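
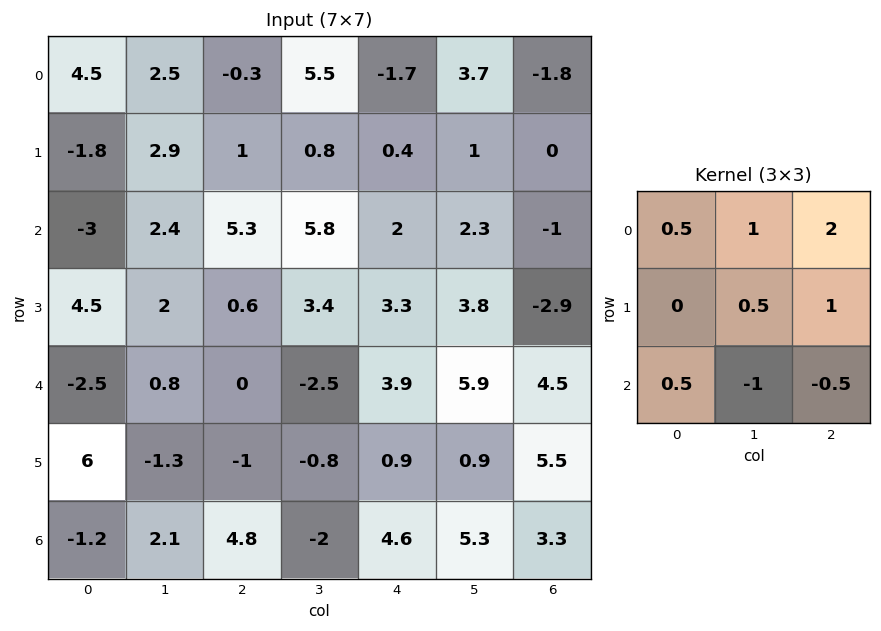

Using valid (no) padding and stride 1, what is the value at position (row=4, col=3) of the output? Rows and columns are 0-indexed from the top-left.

The receptive field on the input at this output position is [-2.5 3.9 5.9 / -0.8 0.9 0.9 / -2 4.6 5.3]. Elementwise product with the kernel and sum: -2.5·0.5 + 3.9·1 + 5.9·2 + 0.9·0.5 + 0.9·1 + -2·0.5 + 4.6·-1 + 5.3·-0.5.

7.55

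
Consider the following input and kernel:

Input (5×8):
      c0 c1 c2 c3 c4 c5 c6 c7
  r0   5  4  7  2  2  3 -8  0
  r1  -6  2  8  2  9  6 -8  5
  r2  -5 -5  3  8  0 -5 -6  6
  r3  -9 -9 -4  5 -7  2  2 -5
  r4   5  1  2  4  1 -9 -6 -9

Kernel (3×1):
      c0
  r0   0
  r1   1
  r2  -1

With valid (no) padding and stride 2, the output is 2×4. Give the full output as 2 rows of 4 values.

-1 5 9 -2
-14 -6 -8 8

Output[0,0]: The receptive field on the input at this output position is [5 / -6 / -5]. Elementwise product with the kernel and sum: -6·1 + -5·-1.
Output[0,1]: The receptive field on the input at this output position is [7 / 8 / 3]. Elementwise product with the kernel and sum: 8·1 + 3·-1.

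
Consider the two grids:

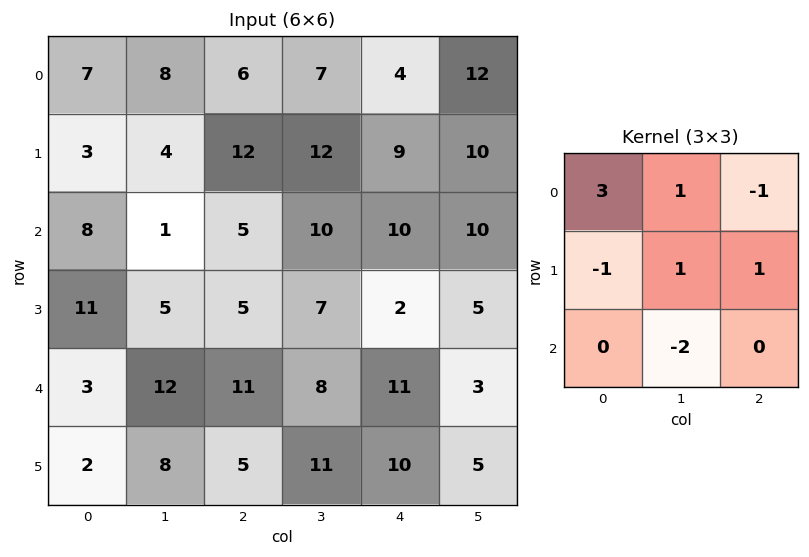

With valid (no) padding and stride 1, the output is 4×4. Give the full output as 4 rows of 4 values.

Output[0,0]: The receptive field on the input at this output position is [7 8 6 / 3 4 12 / 8 1 5]. Elementwise product with the kernel and sum: 7·3 + 8·1 + 6·-1 + 3·-1 + 4·1 + 12·1 + 1·-2.

34 33 10 0
-11 16 40 41
-5 -17 3 8
37 10 6 4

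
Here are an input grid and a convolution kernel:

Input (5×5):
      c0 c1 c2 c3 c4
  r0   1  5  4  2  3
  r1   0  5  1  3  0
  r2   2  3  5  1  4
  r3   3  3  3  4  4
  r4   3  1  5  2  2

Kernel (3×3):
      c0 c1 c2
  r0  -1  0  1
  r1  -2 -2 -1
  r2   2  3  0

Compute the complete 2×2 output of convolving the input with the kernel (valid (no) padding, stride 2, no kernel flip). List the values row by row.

5 4
-3 -3

Output[0,0]: The receptive field on the input at this output position is [1 5 4 / 0 5 1 / 2 3 5]. Elementwise product with the kernel and sum: 1·-1 + 4·1 + 0·-2 + 5·-2 + 1·-1 + 2·2 + 3·3.
Output[0,1]: The receptive field on the input at this output position is [4 2 3 / 1 3 0 / 5 1 4]. Elementwise product with the kernel and sum: 4·-1 + 3·1 + 1·-2 + 3·-2 + 0·-1 + 5·2 + 1·3.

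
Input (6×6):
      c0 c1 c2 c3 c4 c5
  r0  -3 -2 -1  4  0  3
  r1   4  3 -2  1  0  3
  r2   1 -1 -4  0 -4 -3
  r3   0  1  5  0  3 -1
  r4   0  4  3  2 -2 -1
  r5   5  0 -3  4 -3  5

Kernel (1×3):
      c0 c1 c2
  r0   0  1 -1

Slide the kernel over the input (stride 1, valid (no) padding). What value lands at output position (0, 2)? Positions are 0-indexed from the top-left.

4

The receptive field on the input at this output position is [-1 4 0]. Elementwise product with the kernel and sum: 4·1 + 0·-1.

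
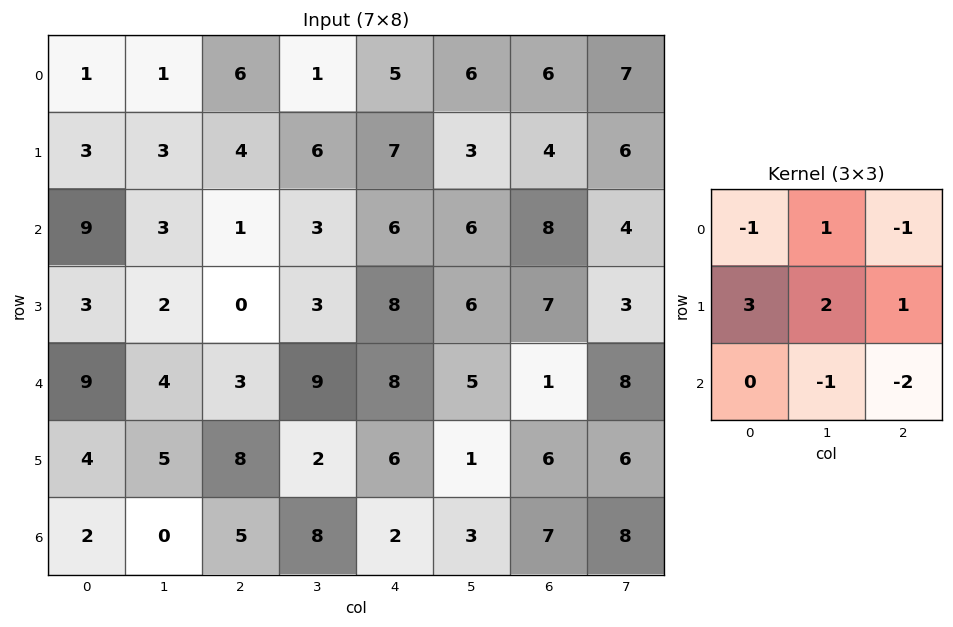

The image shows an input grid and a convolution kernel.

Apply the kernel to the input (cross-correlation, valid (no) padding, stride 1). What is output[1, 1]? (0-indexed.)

3

The receptive field on the input at this output position is [3 4 6 / 3 1 3 / 2 0 3]. Elementwise product with the kernel and sum: 3·-1 + 4·1 + 6·-1 + 3·3 + 1·2 + 3·1 + 0·-1 + 3·-2.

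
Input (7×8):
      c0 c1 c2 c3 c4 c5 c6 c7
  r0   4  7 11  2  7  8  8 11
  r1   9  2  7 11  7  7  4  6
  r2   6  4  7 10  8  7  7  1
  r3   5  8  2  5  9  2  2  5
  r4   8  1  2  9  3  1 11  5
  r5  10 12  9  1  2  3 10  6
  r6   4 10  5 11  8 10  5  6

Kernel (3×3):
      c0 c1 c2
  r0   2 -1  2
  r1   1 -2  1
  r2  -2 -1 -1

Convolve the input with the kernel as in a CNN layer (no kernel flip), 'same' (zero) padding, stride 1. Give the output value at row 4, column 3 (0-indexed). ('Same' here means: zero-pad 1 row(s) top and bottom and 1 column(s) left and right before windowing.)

The receptive field on the zero-padded input at this output position is [2 5 9 / 2 9 3 / 9 1 2]. Elementwise product with the kernel and sum: 2·2 + 5·-1 + 9·2 + 2·1 + 9·-2 + 3·1 + 9·-2 + 1·-1 + 2·-1.

-17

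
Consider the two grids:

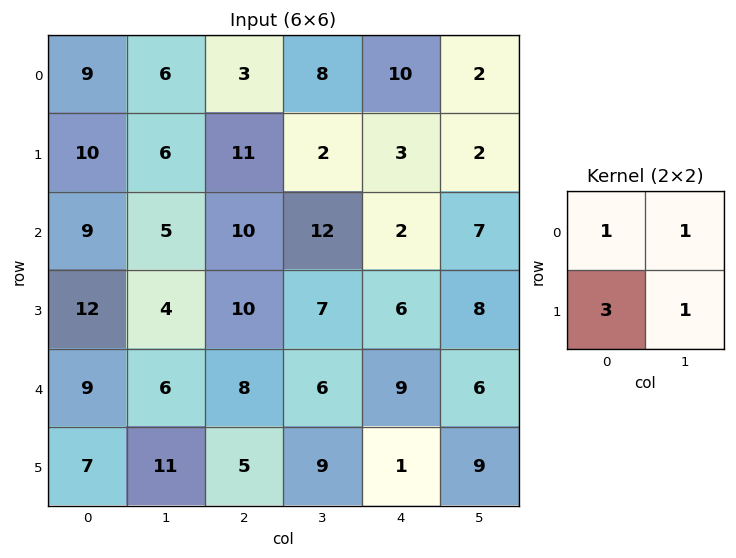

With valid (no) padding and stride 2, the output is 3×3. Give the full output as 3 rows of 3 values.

51 46 23
54 59 35
47 38 27

Output[0,0]: The receptive field on the input at this output position is [9 6 / 10 6]. Elementwise product with the kernel and sum: 9·1 + 6·1 + 10·3 + 6·1.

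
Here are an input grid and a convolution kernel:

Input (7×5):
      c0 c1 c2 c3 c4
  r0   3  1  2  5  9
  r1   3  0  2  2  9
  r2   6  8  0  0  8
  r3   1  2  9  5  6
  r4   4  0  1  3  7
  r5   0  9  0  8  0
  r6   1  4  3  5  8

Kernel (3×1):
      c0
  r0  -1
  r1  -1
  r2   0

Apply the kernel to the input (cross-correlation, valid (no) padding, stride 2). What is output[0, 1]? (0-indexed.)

The receptive field on the input at this output position is [2 / 2 / 0]. Elementwise product with the kernel and sum: 2·-1 + 2·-1.

-4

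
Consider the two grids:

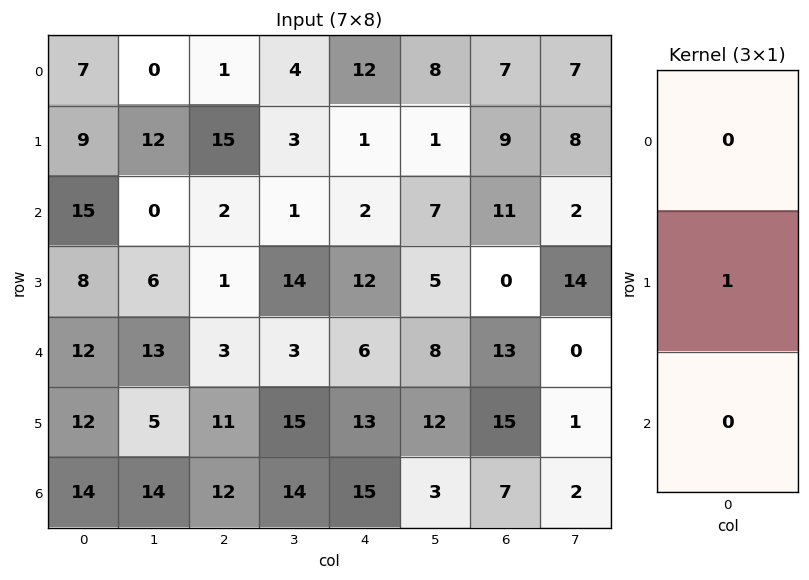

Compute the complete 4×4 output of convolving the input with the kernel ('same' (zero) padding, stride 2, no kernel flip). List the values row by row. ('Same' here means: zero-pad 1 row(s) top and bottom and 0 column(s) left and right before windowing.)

Output[0,0]: The receptive field on the zero-padded input at this output position is [0 / 7 / 9]. Elementwise product with the kernel and sum: 7·1.
Output[0,1]: The receptive field on the zero-padded input at this output position is [0 / 1 / 15]. Elementwise product with the kernel and sum: 1·1.

7 1 12 7
15 2 2 11
12 3 6 13
14 12 15 7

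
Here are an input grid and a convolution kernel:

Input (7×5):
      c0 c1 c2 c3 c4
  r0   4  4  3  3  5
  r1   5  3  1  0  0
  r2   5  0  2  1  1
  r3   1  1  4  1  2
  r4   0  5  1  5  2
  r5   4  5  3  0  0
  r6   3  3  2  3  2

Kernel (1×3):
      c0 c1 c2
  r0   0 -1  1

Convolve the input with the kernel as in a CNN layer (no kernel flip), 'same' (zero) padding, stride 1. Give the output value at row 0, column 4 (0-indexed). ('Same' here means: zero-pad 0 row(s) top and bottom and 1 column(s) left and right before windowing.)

-5

The receptive field on the zero-padded input at this output position is [3 5 0]. Elementwise product with the kernel and sum: 5·-1 + 0·1.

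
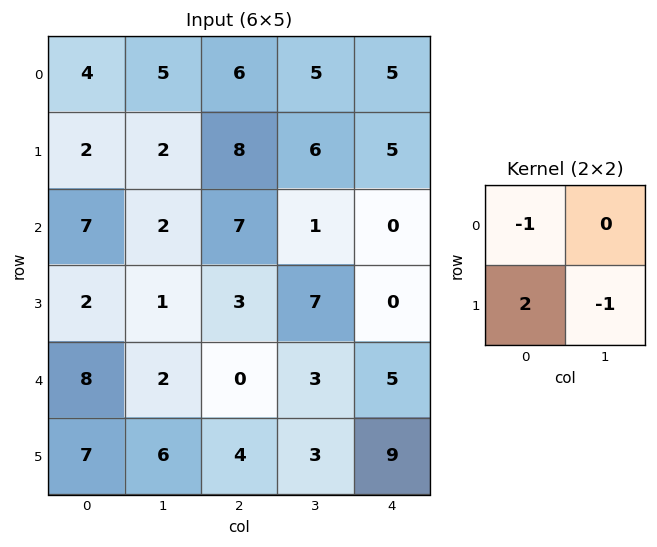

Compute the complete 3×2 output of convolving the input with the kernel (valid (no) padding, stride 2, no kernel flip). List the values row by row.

Output[0,0]: The receptive field on the input at this output position is [4 5 / 2 2]. Elementwise product with the kernel and sum: 4·-1 + 2·2 + 2·-1.
Output[0,1]: The receptive field on the input at this output position is [6 5 / 8 6]. Elementwise product with the kernel and sum: 6·-1 + 8·2 + 6·-1.

-2 4
-4 -8
0 5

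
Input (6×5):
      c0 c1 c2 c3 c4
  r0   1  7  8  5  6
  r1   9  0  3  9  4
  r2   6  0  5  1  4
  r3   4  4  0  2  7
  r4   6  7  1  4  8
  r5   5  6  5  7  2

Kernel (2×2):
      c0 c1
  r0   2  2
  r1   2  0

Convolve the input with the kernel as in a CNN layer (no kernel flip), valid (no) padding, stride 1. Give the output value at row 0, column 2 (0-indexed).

32

The receptive field on the input at this output position is [8 5 / 3 9]. Elementwise product with the kernel and sum: 8·2 + 5·2 + 3·2.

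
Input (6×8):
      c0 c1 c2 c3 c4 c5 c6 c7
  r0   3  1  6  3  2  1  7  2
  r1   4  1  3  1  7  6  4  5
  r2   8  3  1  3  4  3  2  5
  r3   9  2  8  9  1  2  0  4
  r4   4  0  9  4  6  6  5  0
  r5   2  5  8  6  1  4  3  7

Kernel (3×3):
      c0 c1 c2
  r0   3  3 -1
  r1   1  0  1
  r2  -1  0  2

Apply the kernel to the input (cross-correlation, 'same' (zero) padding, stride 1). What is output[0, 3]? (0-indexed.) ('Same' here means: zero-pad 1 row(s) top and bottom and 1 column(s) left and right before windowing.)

The receptive field on the zero-padded input at this output position is [0 0 0 / 6 3 2 / 3 1 7]. Elementwise product with the kernel and sum: 0·3 + 0·3 + 0·-1 + 6·1 + 2·1 + 3·-1 + 7·2.

19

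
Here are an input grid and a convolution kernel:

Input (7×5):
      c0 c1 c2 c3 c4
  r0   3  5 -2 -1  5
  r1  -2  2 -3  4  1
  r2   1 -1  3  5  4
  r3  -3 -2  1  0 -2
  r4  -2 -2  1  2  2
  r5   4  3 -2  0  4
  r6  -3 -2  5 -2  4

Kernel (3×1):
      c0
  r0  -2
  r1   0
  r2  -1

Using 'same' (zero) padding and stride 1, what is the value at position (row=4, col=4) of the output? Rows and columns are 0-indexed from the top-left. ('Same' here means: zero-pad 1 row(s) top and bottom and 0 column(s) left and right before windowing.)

The receptive field on the zero-padded input at this output position is [-2 / 2 / 4]. Elementwise product with the kernel and sum: -2·-2 + 4·-1.

0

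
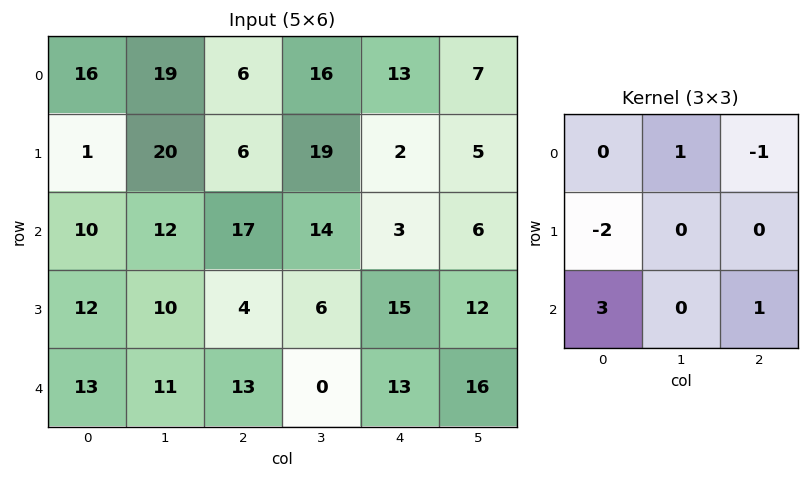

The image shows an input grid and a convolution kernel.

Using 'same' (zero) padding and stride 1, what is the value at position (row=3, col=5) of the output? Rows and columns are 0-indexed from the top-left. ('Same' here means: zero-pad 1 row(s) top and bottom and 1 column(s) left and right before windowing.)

15

The receptive field on the zero-padded input at this output position is [3 6 0 / 15 12 0 / 13 16 0]. Elementwise product with the kernel and sum: 6·1 + 0·-1 + 15·-2 + 13·3 + 0·1.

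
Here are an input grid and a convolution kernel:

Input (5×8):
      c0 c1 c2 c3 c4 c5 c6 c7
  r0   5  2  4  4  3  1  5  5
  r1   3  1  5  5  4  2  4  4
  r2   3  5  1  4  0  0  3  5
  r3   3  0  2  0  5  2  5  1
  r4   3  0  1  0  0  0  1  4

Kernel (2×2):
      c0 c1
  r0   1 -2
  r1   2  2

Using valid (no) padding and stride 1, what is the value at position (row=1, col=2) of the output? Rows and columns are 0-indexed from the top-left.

5

The receptive field on the input at this output position is [5 5 / 1 4]. Elementwise product with the kernel and sum: 5·1 + 5·-2 + 1·2 + 4·2.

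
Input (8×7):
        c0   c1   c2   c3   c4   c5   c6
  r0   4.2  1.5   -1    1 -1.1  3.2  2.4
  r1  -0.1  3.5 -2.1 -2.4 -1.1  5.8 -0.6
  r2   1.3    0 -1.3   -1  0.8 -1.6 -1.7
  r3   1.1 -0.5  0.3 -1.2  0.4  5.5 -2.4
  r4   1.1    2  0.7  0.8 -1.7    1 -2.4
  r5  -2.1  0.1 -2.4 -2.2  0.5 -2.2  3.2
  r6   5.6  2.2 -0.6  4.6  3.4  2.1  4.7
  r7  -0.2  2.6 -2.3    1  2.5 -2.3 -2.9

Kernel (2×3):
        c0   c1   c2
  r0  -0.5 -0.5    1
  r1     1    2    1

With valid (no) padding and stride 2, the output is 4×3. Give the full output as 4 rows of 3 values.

Output[0,0]: The receptive field on the input at this output position is [4.2 1.5 -1 / -0.1 3.5 -2.1]. Elementwise product with the kernel and sum: 4.2·-0.5 + 1.5·-0.5 + -1·1 + -0.1·1 + 3.5·2 + -2.1·1.

0.95 -9.1 11.25
-1.55 0.25 7.7
-5.15 -8.75 -2.75
-1.8 3.6 -3.05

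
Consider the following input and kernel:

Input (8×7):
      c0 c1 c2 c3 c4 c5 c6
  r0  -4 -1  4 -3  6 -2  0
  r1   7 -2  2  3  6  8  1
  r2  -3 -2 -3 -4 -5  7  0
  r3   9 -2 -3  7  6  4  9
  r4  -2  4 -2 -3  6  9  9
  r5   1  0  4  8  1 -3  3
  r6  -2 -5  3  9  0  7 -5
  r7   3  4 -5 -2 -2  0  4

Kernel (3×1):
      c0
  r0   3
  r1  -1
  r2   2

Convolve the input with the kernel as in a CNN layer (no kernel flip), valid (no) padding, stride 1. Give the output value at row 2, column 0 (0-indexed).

-22

The receptive field on the input at this output position is [-3 / 9 / -2]. Elementwise product with the kernel and sum: -3·3 + 9·-1 + -2·2.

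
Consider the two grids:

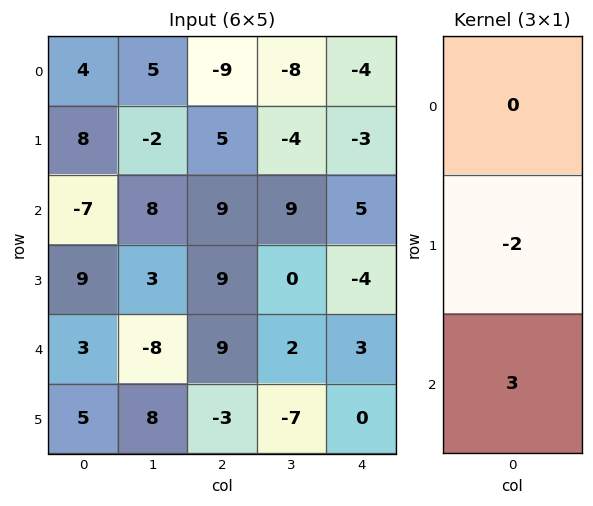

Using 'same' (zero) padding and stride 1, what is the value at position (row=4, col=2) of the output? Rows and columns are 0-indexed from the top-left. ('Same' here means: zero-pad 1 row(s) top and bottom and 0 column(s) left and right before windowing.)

-27

The receptive field on the zero-padded input at this output position is [9 / 9 / -3]. Elementwise product with the kernel and sum: 9·-2 + -3·3.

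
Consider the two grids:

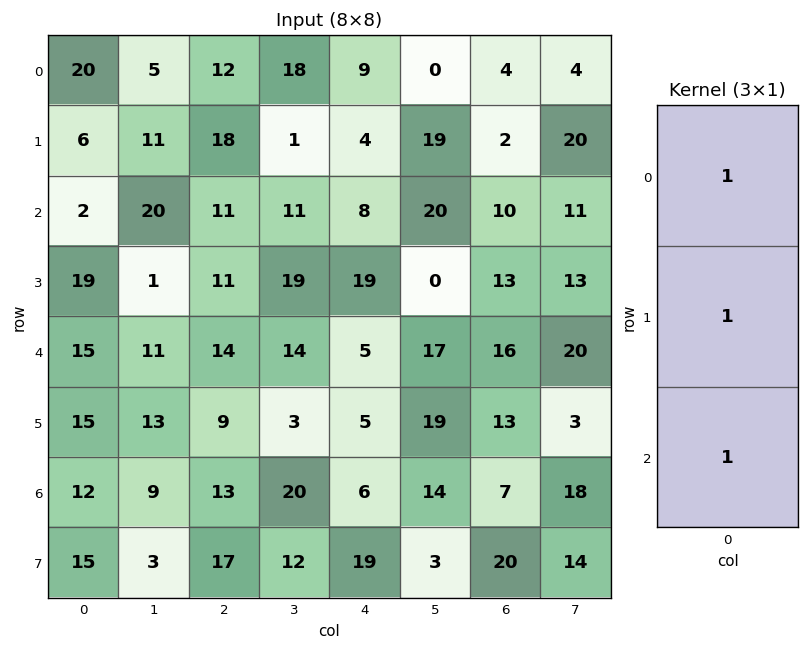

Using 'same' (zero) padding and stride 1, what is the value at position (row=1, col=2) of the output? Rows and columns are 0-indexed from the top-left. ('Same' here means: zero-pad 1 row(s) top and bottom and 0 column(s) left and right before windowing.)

The receptive field on the zero-padded input at this output position is [12 / 18 / 11]. Elementwise product with the kernel and sum: 12·1 + 18·1 + 11·1.

41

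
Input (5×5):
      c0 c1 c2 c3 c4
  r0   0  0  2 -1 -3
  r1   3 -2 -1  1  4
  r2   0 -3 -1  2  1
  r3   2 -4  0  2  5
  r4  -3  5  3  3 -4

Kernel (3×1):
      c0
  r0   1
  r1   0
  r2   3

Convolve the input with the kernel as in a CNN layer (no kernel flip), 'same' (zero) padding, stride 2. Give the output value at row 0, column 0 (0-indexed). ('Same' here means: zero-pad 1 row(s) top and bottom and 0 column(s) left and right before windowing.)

The receptive field on the zero-padded input at this output position is [0 / 0 / 3]. Elementwise product with the kernel and sum: 0·1 + 3·3.

9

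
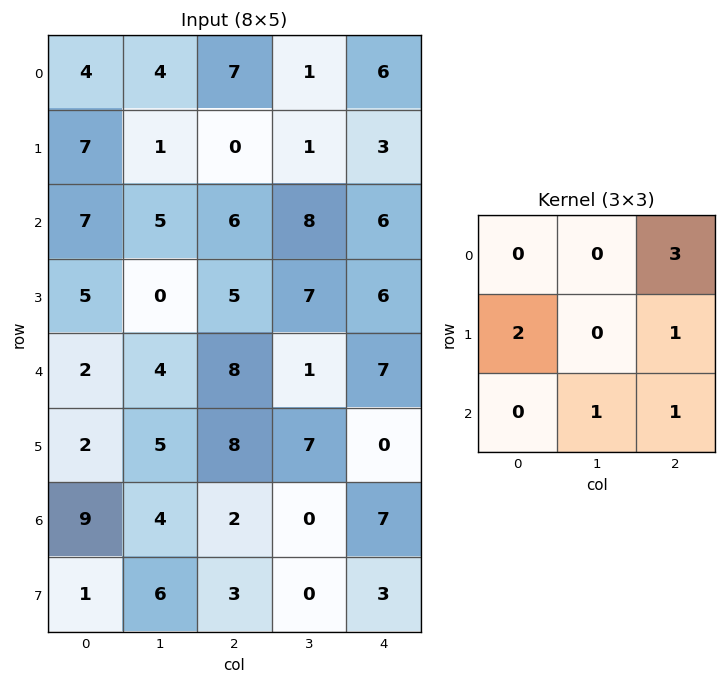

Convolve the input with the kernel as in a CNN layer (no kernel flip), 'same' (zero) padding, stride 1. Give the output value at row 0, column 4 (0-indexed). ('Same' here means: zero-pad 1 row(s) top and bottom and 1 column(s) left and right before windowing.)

The receptive field on the zero-padded input at this output position is [0 0 0 / 1 6 0 / 1 3 0]. Elementwise product with the kernel and sum: 0·3 + 1·2 + 0·1 + 3·1 + 0·1.

5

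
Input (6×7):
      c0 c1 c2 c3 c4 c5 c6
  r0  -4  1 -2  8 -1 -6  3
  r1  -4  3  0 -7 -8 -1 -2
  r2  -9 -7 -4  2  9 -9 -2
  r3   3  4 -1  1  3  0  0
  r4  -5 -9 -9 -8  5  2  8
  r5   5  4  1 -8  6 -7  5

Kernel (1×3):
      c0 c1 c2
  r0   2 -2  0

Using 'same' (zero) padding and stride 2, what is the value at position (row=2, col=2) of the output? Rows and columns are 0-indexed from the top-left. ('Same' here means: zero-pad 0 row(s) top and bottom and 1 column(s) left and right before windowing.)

The receptive field on the zero-padded input at this output position is [-8 5 2]. Elementwise product with the kernel and sum: -8·2 + 5·-2.

-26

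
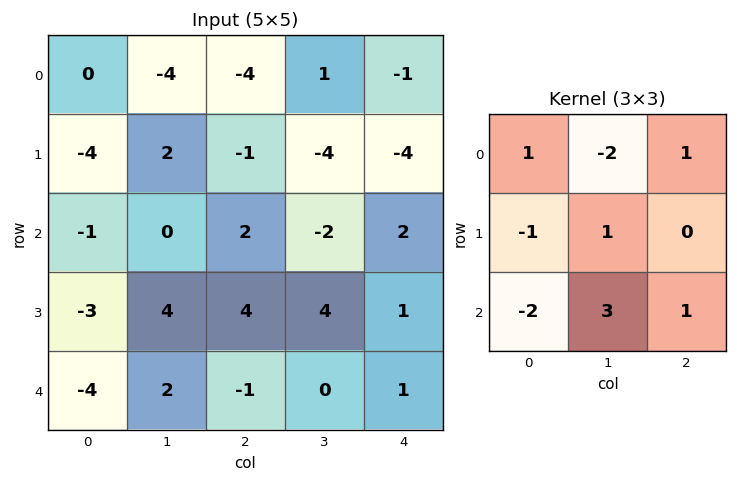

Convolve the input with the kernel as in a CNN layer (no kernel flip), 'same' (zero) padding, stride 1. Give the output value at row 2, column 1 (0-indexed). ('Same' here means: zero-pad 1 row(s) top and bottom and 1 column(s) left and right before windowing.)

14

The receptive field on the zero-padded input at this output position is [-4 2 -1 / -1 0 2 / -3 4 4]. Elementwise product with the kernel and sum: -4·1 + 2·-2 + -1·1 + -1·-1 + 0·1 + -3·-2 + 4·3 + 4·1.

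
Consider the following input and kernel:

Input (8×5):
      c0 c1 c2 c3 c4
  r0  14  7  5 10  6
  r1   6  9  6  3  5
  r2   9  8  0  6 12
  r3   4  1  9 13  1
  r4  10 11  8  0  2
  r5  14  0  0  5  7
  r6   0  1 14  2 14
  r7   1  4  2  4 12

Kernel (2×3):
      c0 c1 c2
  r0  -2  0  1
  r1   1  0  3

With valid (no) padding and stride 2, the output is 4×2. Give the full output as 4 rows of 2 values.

1 17
13 24
2 7
21 24

Output[0,0]: The receptive field on the input at this output position is [14 7 5 / 6 9 6]. Elementwise product with the kernel and sum: 14·-2 + 5·1 + 6·1 + 6·3.
Output[0,1]: The receptive field on the input at this output position is [5 10 6 / 6 3 5]. Elementwise product with the kernel and sum: 5·-2 + 6·1 + 6·1 + 5·3.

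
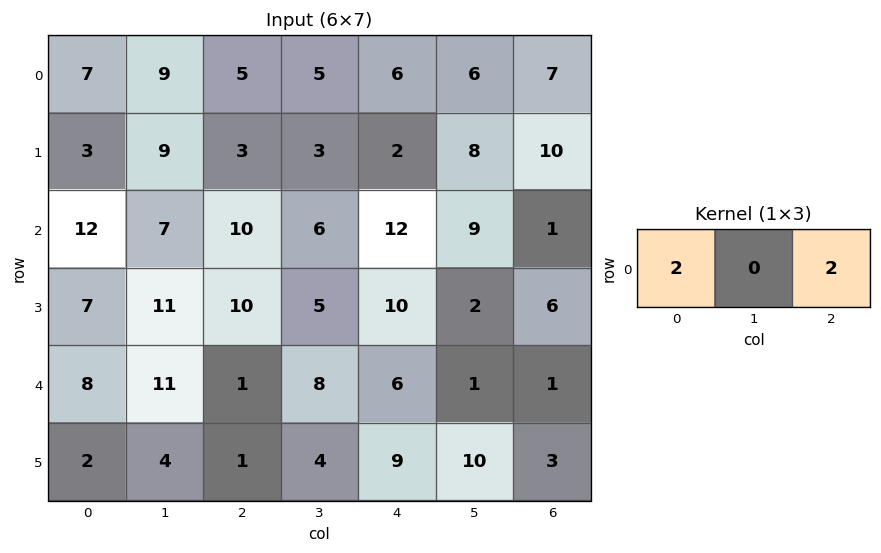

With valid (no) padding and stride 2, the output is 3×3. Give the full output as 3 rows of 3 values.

Output[0,0]: The receptive field on the input at this output position is [7 9 5]. Elementwise product with the kernel and sum: 7·2 + 5·2.

24 22 26
44 44 26
18 14 14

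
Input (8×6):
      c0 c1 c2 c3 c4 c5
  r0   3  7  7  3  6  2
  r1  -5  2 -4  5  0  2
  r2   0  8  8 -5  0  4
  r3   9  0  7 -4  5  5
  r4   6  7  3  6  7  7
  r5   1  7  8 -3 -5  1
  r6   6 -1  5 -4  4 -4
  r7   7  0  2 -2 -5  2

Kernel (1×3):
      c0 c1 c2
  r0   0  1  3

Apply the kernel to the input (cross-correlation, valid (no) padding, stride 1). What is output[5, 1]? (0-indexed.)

-1

The receptive field on the input at this output position is [7 8 -3]. Elementwise product with the kernel and sum: 8·1 + -3·3.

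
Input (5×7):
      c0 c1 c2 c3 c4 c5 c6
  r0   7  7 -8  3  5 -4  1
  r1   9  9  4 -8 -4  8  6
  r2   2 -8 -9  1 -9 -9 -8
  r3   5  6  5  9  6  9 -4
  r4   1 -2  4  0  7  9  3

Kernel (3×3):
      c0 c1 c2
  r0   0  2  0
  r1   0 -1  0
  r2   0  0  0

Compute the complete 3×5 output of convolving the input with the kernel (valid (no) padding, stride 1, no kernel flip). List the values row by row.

5 -20 14 14 -16
26 17 -17 1 25
-22 -23 -7 -24 -27

Output[0,0]: The receptive field on the input at this output position is [7 7 -8 / 9 9 4 / 2 -8 -9]. Elementwise product with the kernel and sum: 7·2 + 9·-1.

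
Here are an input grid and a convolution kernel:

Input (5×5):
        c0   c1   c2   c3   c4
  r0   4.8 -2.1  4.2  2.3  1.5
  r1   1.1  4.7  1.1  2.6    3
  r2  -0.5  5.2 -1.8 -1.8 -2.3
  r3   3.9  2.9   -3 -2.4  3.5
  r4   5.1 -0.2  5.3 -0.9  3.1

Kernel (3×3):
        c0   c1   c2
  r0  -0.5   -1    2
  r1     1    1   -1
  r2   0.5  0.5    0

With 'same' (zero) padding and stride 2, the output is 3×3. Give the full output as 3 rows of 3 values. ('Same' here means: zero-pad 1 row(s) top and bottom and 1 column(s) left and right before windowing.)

Output[0,0]: The receptive field on the zero-padded input at this output position is [0 0 0 / 0 4.8 -2.1 / 0 1.1 4.7]. Elementwise product with the kernel and sum: 0·-0.5 + 0·-1 + 0·2 + 0·1 + 4.8·1 + -2.1·-1 + 0·0.5 + 1.1·0.5.

7.45 2.7 6.6
4.55 6.9 -7.85
7.2 2.75 -0.1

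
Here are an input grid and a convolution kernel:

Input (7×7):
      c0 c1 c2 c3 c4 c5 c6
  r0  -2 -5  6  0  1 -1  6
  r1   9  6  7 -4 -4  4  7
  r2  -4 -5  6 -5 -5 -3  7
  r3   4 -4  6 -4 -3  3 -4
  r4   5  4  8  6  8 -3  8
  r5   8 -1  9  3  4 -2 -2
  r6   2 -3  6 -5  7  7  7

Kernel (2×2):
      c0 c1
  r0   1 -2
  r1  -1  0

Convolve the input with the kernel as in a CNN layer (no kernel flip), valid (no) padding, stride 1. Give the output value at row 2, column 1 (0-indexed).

-13

The receptive field on the input at this output position is [-5 6 / -4 6]. Elementwise product with the kernel and sum: -5·1 + 6·-2 + -4·-1.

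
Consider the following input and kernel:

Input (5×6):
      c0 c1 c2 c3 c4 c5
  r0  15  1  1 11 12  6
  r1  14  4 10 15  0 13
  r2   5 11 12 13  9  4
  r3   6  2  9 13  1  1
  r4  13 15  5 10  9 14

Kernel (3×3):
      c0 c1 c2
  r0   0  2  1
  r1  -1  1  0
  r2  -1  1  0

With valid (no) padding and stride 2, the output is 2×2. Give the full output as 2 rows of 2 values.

Output[0,0]: The receptive field on the input at this output position is [15 1 1 / 14 4 10 / 5 11 12]. Elementwise product with the kernel and sum: 1·2 + 1·1 + 14·-1 + 4·1 + 5·-1 + 11·1.
Output[0,1]: The receptive field on the input at this output position is [1 11 12 / 10 15 0 / 12 13 9]. Elementwise product with the kernel and sum: 11·2 + 12·1 + 10·-1 + 15·1 + 12·-1 + 13·1.

-1 40
32 44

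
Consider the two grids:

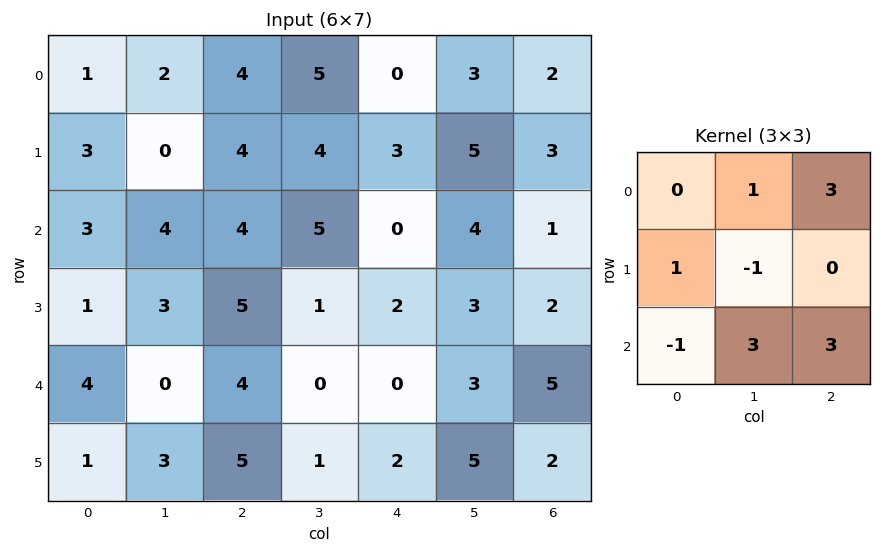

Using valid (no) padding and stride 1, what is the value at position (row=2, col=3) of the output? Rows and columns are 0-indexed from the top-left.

20

The receptive field on the input at this output position is [5 0 4 / 1 2 3 / 0 0 3]. Elementwise product with the kernel and sum: 0·1 + 4·3 + 1·1 + 2·-1 + 0·-1 + 0·3 + 3·3.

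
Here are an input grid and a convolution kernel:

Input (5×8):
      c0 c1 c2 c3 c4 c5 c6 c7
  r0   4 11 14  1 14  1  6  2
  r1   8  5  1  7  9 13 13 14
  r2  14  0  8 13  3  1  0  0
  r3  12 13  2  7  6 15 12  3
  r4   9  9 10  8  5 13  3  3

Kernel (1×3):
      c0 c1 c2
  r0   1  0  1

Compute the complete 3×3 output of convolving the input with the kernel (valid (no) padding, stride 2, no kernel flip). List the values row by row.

18 28 20
22 11 3
19 15 8

Output[0,0]: The receptive field on the input at this output position is [4 11 14]. Elementwise product with the kernel and sum: 4·1 + 14·1.
Output[0,1]: The receptive field on the input at this output position is [14 1 14]. Elementwise product with the kernel and sum: 14·1 + 14·1.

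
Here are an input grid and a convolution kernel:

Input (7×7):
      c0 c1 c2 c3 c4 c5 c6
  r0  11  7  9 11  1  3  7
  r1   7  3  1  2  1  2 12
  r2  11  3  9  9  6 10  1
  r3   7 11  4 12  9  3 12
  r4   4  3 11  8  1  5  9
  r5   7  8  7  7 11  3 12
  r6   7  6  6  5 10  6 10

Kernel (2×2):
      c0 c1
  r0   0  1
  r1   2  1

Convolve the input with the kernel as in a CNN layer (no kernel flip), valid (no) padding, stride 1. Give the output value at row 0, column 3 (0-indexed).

The receptive field on the input at this output position is [11 1 / 2 1]. Elementwise product with the kernel and sum: 1·1 + 2·2 + 1·1.

6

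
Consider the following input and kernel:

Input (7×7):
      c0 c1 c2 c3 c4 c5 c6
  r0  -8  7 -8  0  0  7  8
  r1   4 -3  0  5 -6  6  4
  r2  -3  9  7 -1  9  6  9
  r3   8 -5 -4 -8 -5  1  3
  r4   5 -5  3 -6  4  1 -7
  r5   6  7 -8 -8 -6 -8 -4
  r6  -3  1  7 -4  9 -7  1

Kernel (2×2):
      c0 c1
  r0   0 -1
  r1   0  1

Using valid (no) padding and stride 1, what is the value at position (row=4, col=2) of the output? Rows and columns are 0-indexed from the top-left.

The receptive field on the input at this output position is [3 -6 / -8 -8]. Elementwise product with the kernel and sum: -6·-1 + -8·1.

-2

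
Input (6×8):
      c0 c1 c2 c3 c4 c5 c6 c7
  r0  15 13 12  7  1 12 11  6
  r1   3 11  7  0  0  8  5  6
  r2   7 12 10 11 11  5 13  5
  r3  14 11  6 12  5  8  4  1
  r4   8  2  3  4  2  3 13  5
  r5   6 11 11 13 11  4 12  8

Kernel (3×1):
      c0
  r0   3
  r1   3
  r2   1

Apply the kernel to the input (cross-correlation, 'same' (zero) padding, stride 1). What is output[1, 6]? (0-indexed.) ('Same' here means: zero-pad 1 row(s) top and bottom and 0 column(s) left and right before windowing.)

The receptive field on the zero-padded input at this output position is [11 / 5 / 13]. Elementwise product with the kernel and sum: 11·3 + 5·3 + 13·1.

61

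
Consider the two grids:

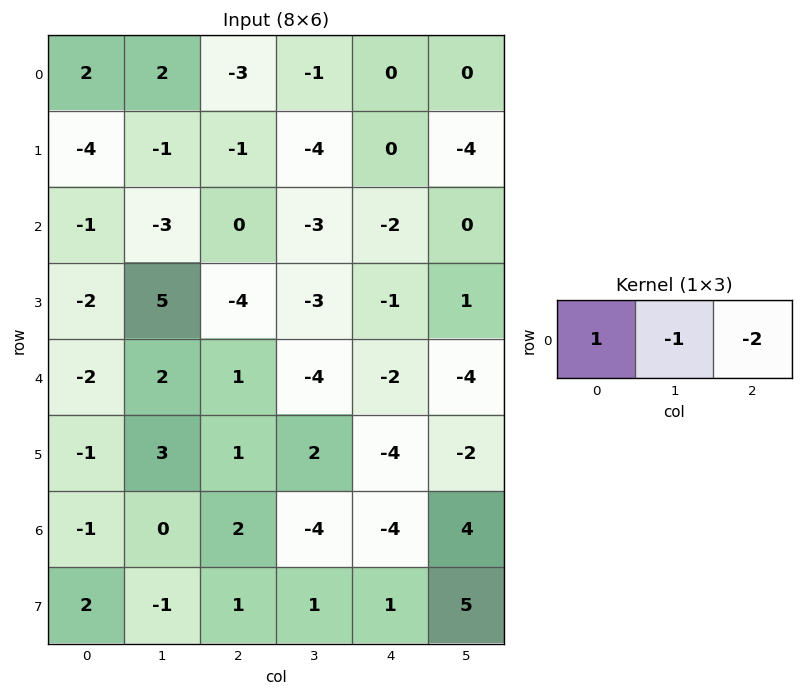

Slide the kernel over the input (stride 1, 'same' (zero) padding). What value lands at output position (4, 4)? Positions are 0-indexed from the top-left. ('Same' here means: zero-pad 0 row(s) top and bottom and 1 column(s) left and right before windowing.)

The receptive field on the zero-padded input at this output position is [-4 -2 -4]. Elementwise product with the kernel and sum: -4·1 + -2·-1 + -4·-2.

6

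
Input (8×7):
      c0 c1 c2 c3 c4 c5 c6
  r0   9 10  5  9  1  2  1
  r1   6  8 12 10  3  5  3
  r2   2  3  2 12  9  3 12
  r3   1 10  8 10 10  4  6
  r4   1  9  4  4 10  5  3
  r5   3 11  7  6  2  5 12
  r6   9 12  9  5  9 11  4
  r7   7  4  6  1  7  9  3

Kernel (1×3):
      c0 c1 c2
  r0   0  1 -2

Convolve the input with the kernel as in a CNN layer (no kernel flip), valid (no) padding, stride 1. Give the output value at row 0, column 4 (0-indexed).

0

The receptive field on the input at this output position is [1 2 1]. Elementwise product with the kernel and sum: 2·1 + 1·-2.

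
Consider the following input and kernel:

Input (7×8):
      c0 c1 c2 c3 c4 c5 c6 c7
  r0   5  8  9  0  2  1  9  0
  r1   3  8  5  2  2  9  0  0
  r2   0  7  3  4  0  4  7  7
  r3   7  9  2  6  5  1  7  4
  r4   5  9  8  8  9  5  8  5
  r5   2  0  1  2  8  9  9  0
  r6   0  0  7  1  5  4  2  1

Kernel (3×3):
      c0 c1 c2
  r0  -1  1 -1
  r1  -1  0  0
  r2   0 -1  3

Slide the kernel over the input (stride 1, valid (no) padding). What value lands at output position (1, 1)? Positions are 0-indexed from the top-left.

4

The receptive field on the input at this output position is [8 5 2 / 7 3 4 / 9 2 6]. Elementwise product with the kernel and sum: 8·-1 + 5·1 + 2·-1 + 7·-1 + 2·-1 + 6·3.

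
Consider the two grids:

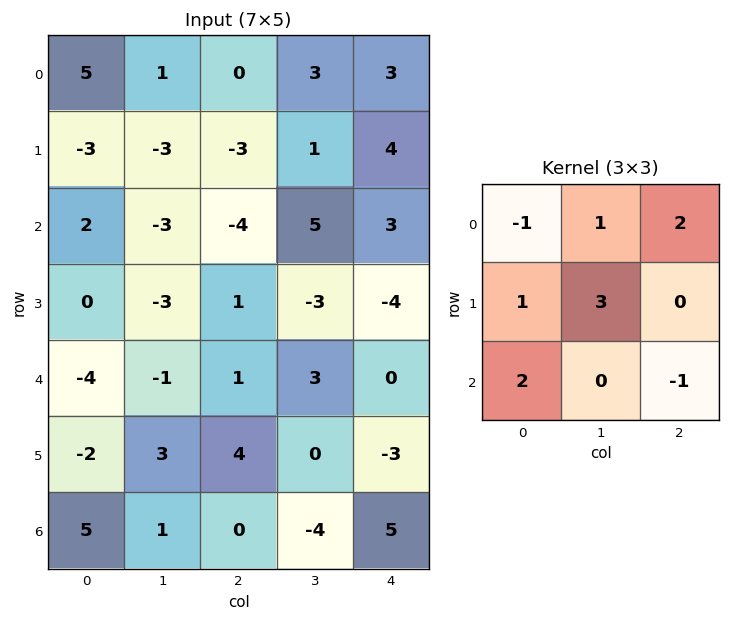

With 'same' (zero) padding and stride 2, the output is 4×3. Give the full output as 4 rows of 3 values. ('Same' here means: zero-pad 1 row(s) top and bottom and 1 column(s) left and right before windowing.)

18 -6 14
0 -16 11
-21 6 2
19 2 8

Output[0,0]: The receptive field on the zero-padded input at this output position is [0 0 0 / 0 5 1 / 0 -3 -3]. Elementwise product with the kernel and sum: 0·-1 + 0·1 + 0·2 + 0·1 + 5·3 + 0·2 + -3·-1.
Output[0,1]: The receptive field on the zero-padded input at this output position is [0 0 0 / 1 0 3 / -3 -3 1]. Elementwise product with the kernel and sum: 0·-1 + 0·1 + 0·2 + 1·1 + 0·3 + -3·2 + 1·-1.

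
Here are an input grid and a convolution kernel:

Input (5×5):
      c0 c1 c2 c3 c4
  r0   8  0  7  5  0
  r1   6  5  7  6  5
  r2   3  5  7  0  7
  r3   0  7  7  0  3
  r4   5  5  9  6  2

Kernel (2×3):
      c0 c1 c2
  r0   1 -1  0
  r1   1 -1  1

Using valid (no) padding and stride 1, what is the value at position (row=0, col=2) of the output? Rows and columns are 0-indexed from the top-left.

The receptive field on the input at this output position is [7 5 0 / 7 6 5]. Elementwise product with the kernel and sum: 7·1 + 5·-1 + 7·1 + 6·-1 + 5·1.

8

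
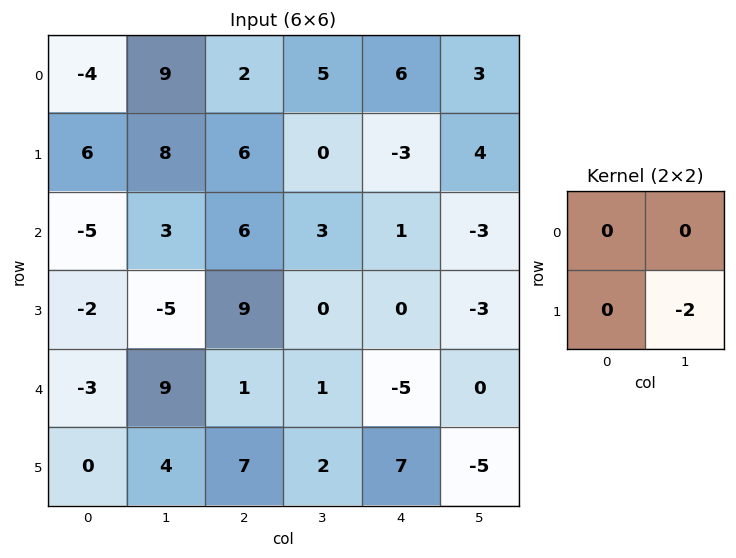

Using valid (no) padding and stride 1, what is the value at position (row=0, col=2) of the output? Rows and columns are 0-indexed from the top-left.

0

The receptive field on the input at this output position is [2 5 / 6 0]. Elementwise product with the kernel and sum: 0·-2.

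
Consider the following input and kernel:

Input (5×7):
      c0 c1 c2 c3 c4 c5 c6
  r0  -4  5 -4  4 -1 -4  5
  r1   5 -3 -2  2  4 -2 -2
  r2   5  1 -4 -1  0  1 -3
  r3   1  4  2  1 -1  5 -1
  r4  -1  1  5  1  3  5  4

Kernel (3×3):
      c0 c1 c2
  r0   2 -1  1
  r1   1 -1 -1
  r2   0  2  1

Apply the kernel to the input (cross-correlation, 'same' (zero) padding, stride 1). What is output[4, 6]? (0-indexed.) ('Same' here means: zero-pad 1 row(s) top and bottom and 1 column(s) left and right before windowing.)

12

The receptive field on the zero-padded input at this output position is [5 -1 0 / 5 4 0 / 0 0 0]. Elementwise product with the kernel and sum: 5·2 + -1·-1 + 0·1 + 5·1 + 4·-1 + 0·-1 + 0·2 + 0·1.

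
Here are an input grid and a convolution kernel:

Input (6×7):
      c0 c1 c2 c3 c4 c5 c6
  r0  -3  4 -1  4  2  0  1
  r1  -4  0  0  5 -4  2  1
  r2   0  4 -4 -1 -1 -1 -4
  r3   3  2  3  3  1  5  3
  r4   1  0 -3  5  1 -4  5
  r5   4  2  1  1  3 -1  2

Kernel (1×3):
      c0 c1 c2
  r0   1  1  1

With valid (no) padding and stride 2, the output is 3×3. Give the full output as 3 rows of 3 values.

Output[0,0]: The receptive field on the input at this output position is [-3 4 -1]. Elementwise product with the kernel and sum: -3·1 + 4·1 + -1·1.

0 5 3
0 -6 -6
-2 3 2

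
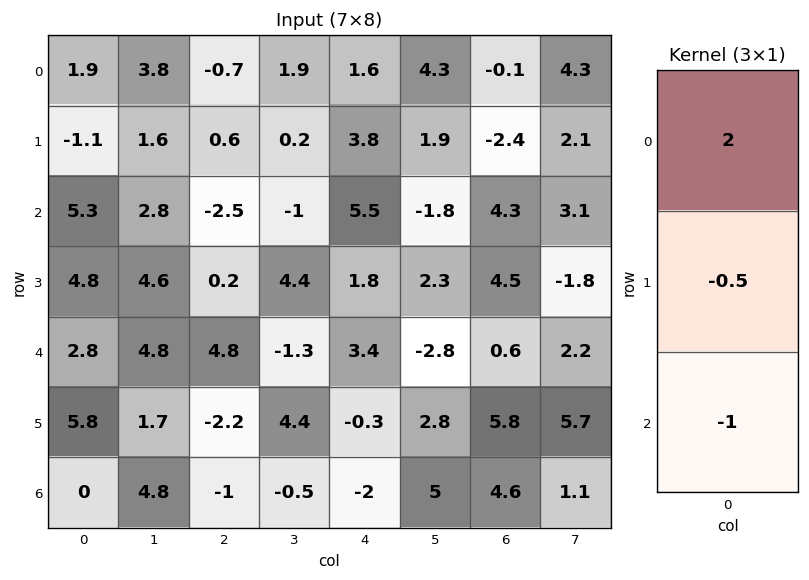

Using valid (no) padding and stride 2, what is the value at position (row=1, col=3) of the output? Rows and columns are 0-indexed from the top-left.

5.75

The receptive field on the input at this output position is [4.3 / 4.5 / 0.6]. Elementwise product with the kernel and sum: 4.3·2 + 4.5·-0.5 + 0.6·-1.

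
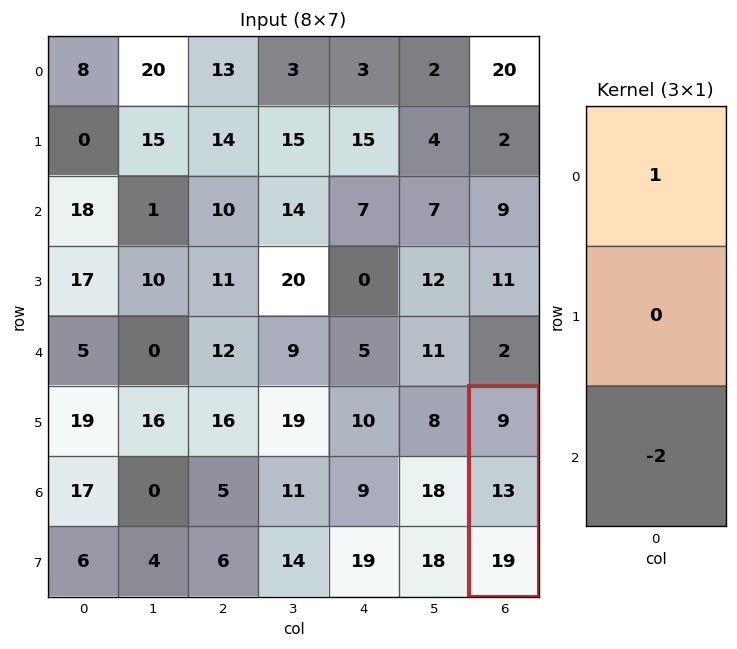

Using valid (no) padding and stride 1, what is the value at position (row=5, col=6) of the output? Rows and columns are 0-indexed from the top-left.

-29

The receptive field on the input at this output position is [9 / 13 / 19]. Elementwise product with the kernel and sum: 9·1 + 19·-2.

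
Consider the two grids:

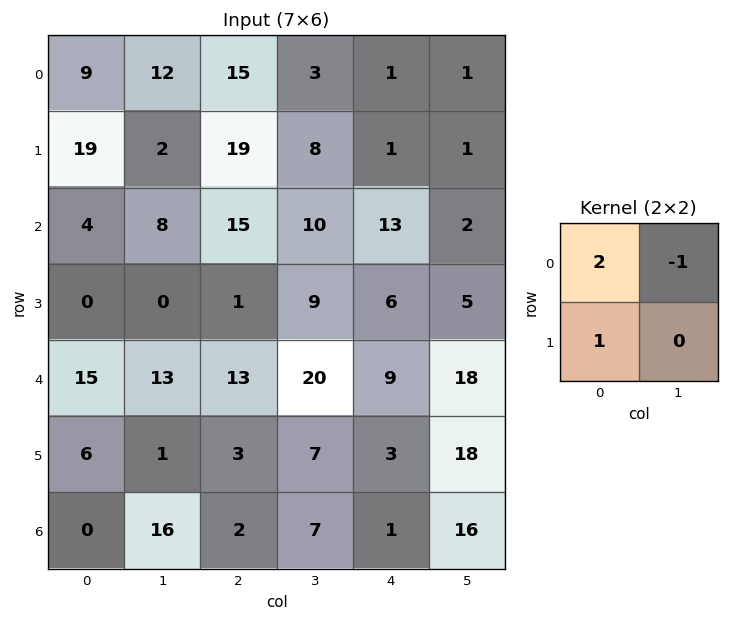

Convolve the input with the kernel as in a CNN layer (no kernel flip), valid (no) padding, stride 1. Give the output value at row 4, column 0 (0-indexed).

23

The receptive field on the input at this output position is [15 13 / 6 1]. Elementwise product with the kernel and sum: 15·2 + 13·-1 + 6·1.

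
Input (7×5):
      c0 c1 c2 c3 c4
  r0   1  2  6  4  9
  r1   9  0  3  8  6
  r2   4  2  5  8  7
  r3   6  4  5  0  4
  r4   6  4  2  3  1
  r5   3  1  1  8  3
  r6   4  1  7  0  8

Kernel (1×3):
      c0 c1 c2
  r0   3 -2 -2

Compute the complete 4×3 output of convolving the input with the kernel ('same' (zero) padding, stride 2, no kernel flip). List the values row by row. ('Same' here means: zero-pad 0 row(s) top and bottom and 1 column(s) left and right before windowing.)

Output[0,0]: The receptive field on the zero-padded input at this output position is [0 1 2]. Elementwise product with the kernel and sum: 0·3 + 1·-2 + 2·-2.

-6 -14 -6
-12 -20 10
-20 2 7
-10 -11 -16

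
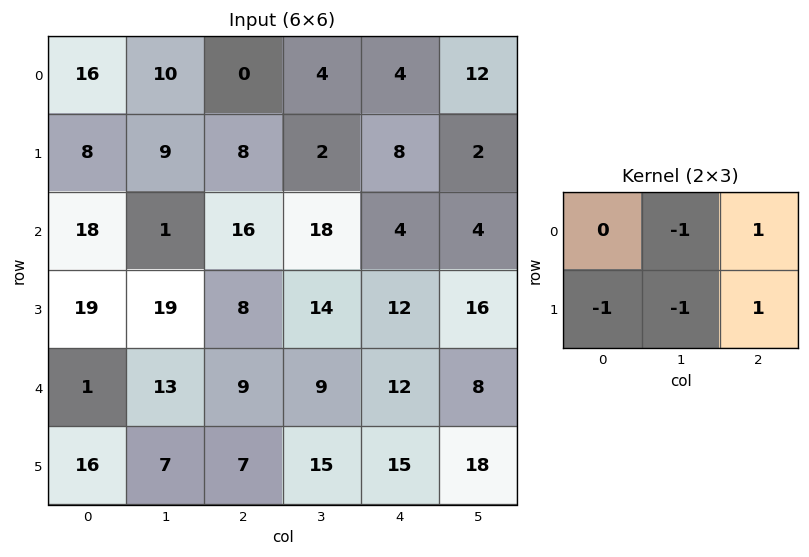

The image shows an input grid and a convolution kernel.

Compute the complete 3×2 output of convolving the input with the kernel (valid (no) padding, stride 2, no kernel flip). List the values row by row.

Output[0,0]: The receptive field on the input at this output position is [16 10 0 / 8 9 8]. Elementwise product with the kernel and sum: 10·-1 + 0·1 + 8·-1 + 9·-1 + 8·1.
Output[0,1]: The receptive field on the input at this output position is [0 4 4 / 8 2 8]. Elementwise product with the kernel and sum: 4·-1 + 4·1 + 8·-1 + 2·-1 + 8·1.

-19 -2
-15 -24
-20 -4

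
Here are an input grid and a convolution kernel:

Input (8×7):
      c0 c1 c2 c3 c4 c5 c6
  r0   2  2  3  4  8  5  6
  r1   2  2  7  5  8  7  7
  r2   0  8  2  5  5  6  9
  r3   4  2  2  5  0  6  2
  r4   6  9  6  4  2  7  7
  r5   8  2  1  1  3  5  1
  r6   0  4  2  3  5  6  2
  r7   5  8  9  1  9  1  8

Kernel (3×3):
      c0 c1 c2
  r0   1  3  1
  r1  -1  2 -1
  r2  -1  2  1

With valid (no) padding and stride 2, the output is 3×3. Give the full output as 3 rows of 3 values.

Output[0,0]: The receptive field on the input at this output position is [2 2 3 / 2 2 7 / 0 8 2]. Elementwise product with the kernel and sum: 2·1 + 2·3 + 3·1 + 2·-1 + 2·2 + 7·-1 + 0·-1 + 8·2 + 2·1.

24 31 44
42 34 61
44 27 45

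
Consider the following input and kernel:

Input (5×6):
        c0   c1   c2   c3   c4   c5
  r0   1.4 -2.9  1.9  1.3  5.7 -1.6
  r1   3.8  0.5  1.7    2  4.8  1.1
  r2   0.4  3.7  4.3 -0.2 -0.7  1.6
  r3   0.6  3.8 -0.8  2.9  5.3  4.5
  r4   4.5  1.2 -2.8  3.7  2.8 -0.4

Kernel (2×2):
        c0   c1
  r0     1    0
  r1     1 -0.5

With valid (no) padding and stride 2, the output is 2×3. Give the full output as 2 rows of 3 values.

Output[0,0]: The receptive field on the input at this output position is [1.4 -2.9 / 3.8 0.5]. Elementwise product with the kernel and sum: 1.4·1 + 3.8·1 + 0.5·-0.5.
Output[0,1]: The receptive field on the input at this output position is [1.9 1.3 / 1.7 2]. Elementwise product with the kernel and sum: 1.9·1 + 1.7·1 + 2·-0.5.

4.95 2.6 9.95
-0.9 2.05 2.35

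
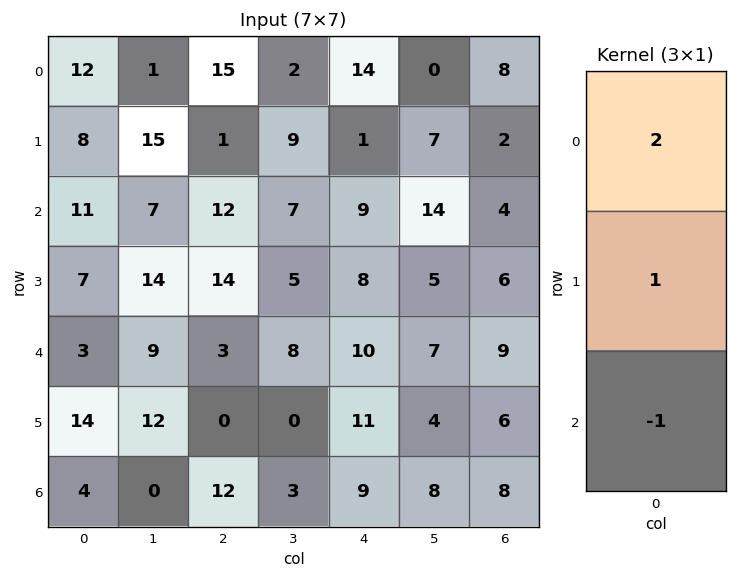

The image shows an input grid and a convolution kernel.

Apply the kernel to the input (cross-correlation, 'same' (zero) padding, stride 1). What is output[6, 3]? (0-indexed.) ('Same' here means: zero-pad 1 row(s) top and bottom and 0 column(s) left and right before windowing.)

3

The receptive field on the zero-padded input at this output position is [0 / 3 / 0]. Elementwise product with the kernel and sum: 0·2 + 3·1 + 0·-1.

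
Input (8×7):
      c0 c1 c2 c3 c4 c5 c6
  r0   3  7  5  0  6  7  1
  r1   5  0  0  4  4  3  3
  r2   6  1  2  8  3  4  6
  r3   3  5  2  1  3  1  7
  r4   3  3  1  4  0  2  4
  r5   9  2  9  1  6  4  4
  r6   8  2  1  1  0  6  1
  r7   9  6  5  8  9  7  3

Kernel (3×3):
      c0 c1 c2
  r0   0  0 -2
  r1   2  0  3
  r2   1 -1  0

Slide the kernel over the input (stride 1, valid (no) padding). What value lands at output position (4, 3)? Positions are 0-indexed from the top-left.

11

The receptive field on the input at this output position is [4 0 2 / 1 6 4 / 1 0 6]. Elementwise product with the kernel and sum: 2·-2 + 1·2 + 4·3 + 1·1 + 0·-1.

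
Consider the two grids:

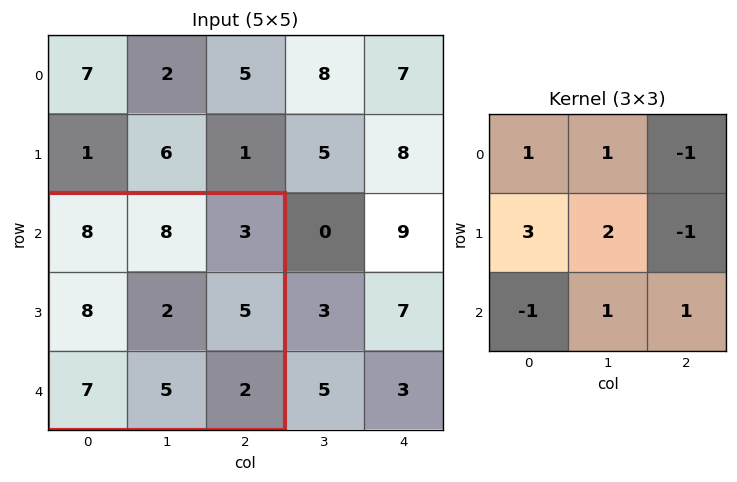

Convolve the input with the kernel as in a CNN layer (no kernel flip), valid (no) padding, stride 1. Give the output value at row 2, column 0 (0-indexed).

36

The receptive field on the input at this output position is [8 8 3 / 8 2 5 / 7 5 2]. Elementwise product with the kernel and sum: 8·1 + 8·1 + 3·-1 + 8·3 + 2·2 + 5·-1 + 7·-1 + 5·1 + 2·1.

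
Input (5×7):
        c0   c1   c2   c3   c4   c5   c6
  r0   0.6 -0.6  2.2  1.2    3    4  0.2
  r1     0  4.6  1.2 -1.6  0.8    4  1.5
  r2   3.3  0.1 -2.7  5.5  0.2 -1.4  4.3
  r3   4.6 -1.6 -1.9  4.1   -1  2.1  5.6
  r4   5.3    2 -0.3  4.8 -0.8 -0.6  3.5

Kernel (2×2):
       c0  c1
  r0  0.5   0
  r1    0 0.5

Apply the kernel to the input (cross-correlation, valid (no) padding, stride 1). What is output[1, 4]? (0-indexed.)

The receptive field on the input at this output position is [0.8 4 / 0.2 -1.4]. Elementwise product with the kernel and sum: 0.8·0.5 + -1.4·0.5.

-0.3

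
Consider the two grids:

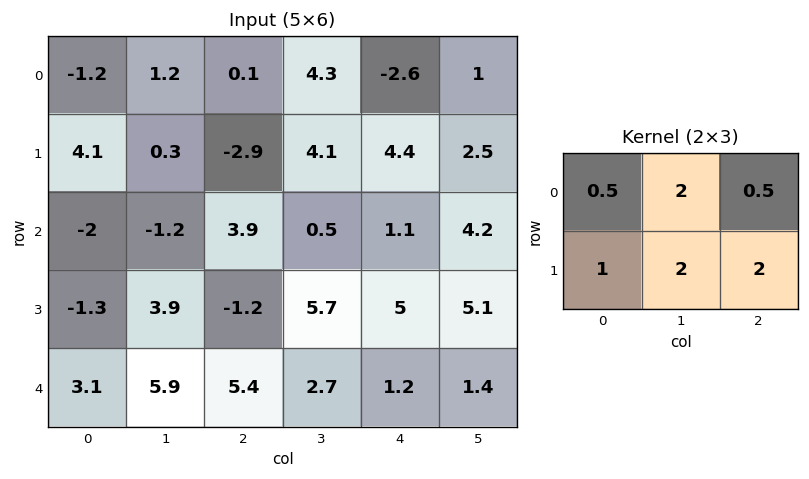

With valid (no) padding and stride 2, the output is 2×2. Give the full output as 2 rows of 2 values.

0.75 21.45
2.65 23.7

Output[0,0]: The receptive field on the input at this output position is [-1.2 1.2 0.1 / 4.1 0.3 -2.9]. Elementwise product with the kernel and sum: -1.2·0.5 + 1.2·2 + 0.1·0.5 + 4.1·1 + 0.3·2 + -2.9·2.
Output[0,1]: The receptive field on the input at this output position is [0.1 4.3 -2.6 / -2.9 4.1 4.4]. Elementwise product with the kernel and sum: 0.1·0.5 + 4.3·2 + -2.6·0.5 + -2.9·1 + 4.1·2 + 4.4·2.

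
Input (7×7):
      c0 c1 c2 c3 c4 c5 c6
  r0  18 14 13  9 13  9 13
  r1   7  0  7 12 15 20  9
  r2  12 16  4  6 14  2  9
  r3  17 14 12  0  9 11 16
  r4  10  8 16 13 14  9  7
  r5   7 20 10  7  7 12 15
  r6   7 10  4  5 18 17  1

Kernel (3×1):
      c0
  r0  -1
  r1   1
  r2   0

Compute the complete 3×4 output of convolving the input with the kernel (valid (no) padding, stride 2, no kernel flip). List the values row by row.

Output[0,0]: The receptive field on the input at this output position is [18 / 7 / 12]. Elementwise product with the kernel and sum: 18·-1 + 7·1.
Output[0,1]: The receptive field on the input at this output position is [13 / 7 / 4]. Elementwise product with the kernel and sum: 13·-1 + 7·1.

-11 -6 2 -4
5 8 -5 7
-3 -6 -7 8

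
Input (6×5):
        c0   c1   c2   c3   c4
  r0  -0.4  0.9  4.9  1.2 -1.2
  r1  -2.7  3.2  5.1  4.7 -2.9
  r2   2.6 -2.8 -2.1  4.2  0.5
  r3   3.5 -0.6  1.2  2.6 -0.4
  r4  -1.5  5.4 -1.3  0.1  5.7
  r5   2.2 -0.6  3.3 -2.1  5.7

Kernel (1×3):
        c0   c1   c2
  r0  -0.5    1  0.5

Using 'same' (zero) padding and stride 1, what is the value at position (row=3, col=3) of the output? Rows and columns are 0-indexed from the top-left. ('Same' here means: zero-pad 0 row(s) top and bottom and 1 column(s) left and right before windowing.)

The receptive field on the zero-padded input at this output position is [1.2 2.6 -0.4]. Elementwise product with the kernel and sum: 1.2·-0.5 + 2.6·1 + -0.4·0.5.

1.8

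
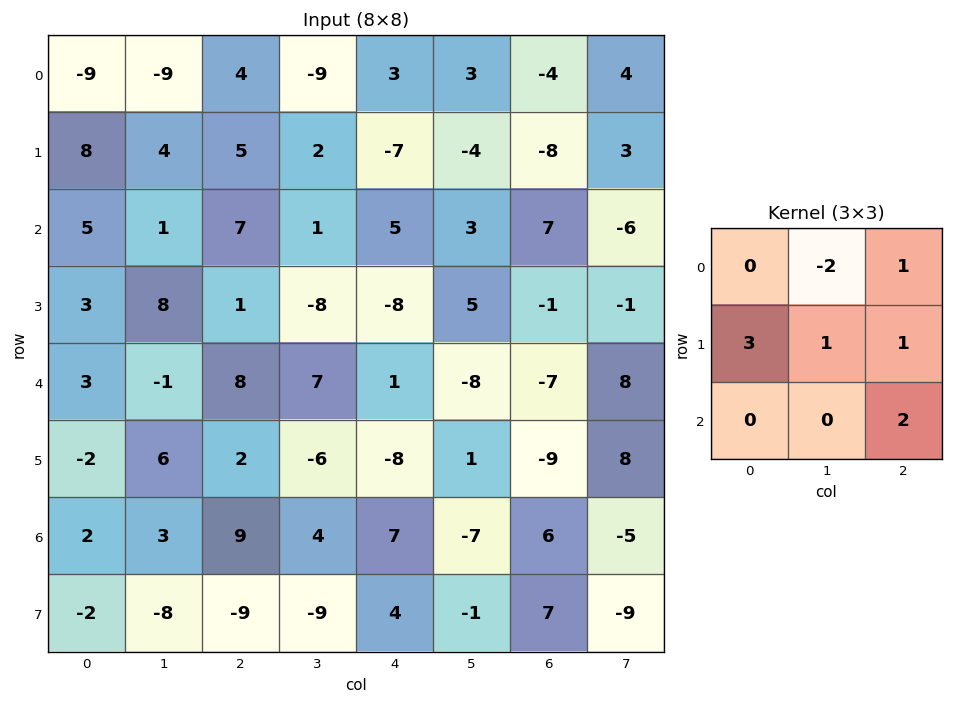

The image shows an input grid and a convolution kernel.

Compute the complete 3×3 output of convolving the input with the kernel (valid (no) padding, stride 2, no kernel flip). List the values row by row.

Output[0,0]: The receptive field on the input at this output position is [-9 -9 4 / 8 4 5 / 5 1 7]. Elementwise product with the kernel and sum: -9·-2 + 4·1 + 8·3 + 4·1 + 5·1 + 7·2.

69 41 -29
39 -8 -33
30 -7 -11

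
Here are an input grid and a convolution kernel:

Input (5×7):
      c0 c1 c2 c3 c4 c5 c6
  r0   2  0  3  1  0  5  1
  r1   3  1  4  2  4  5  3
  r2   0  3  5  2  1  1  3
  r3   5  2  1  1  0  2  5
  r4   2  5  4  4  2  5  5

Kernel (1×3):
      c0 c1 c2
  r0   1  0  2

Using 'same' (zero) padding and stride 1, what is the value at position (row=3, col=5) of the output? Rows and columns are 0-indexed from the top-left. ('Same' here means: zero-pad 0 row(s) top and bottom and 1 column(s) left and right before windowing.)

The receptive field on the zero-padded input at this output position is [0 2 5]. Elementwise product with the kernel and sum: 0·1 + 5·2.

10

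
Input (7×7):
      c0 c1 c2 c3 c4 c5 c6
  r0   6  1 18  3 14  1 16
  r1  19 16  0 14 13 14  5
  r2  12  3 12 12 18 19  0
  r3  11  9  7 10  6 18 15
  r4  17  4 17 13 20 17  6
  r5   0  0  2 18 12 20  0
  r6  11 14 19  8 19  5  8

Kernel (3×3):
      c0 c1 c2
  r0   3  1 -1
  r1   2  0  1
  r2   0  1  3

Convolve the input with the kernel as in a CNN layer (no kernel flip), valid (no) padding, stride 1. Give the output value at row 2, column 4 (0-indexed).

135

The receptive field on the input at this output position is [18 19 0 / 6 18 15 / 20 17 6]. Elementwise product with the kernel and sum: 18·3 + 19·1 + 0·-1 + 6·2 + 15·1 + 17·1 + 6·3.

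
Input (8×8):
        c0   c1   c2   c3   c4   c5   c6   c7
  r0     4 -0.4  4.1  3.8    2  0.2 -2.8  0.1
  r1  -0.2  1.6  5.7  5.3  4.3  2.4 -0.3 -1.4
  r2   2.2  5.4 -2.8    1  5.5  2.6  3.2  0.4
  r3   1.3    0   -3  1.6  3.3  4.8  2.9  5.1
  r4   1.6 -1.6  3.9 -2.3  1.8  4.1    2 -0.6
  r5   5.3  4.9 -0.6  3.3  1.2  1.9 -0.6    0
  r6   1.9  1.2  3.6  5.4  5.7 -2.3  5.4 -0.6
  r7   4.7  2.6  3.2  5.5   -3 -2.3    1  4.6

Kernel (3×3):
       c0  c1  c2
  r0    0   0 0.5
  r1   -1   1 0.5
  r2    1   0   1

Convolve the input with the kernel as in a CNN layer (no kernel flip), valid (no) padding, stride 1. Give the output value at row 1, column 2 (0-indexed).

The receptive field on the input at this output position is [5.7 5.3 4.3 / -2.8 1 5.5 / -3 1.6 3.3]. Elementwise product with the kernel and sum: 4.3·0.5 + -2.8·-1 + 1·1 + 5.5·0.5 + -3·1 + 3.3·1.

9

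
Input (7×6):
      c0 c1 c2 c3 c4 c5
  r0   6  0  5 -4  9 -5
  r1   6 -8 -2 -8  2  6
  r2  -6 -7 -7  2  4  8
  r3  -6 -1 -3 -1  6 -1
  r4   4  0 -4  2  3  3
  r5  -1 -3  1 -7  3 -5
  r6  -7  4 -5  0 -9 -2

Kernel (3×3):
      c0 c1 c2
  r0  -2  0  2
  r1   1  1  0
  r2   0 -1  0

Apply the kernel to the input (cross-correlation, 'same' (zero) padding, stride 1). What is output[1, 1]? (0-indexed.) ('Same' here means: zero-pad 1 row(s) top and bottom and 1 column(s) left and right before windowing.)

The receptive field on the zero-padded input at this output position is [6 0 5 / 6 -8 -2 / -6 -7 -7]. Elementwise product with the kernel and sum: 6·-2 + 5·2 + 6·1 + -8·1 + -7·-1.

3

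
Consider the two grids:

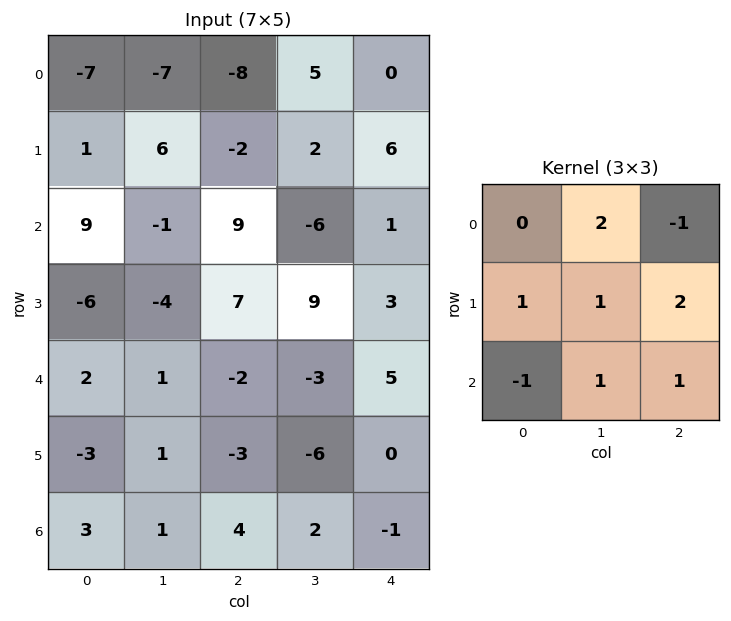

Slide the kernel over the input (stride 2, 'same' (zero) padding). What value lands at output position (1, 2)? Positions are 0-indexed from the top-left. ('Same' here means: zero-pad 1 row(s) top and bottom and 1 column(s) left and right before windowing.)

The receptive field on the zero-padded input at this output position is [2 6 0 / -6 1 0 / 9 3 0]. Elementwise product with the kernel and sum: 6·2 + 0·-1 + -6·1 + 1·1 + 0·2 + 9·-1 + 3·1 + 0·1.

1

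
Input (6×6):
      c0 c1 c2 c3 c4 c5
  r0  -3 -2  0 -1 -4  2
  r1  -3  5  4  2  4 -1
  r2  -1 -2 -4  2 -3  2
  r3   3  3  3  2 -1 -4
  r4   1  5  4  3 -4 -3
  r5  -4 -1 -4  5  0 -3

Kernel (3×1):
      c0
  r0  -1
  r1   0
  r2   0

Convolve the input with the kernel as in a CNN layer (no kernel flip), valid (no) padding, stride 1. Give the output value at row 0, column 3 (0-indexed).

1

The receptive field on the input at this output position is [-1 / 2 / 2]. Elementwise product with the kernel and sum: -1·-1.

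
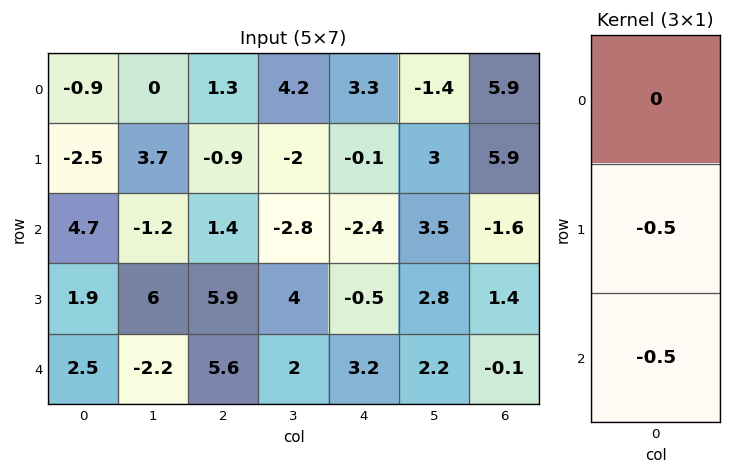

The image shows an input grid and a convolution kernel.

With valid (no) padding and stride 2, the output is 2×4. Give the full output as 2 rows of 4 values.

-1.1 -0.25 1.25 -2.15
-2.2 -5.75 -1.35 -0.65

Output[0,0]: The receptive field on the input at this output position is [-0.9 / -2.5 / 4.7]. Elementwise product with the kernel and sum: -2.5·-0.5 + 4.7·-0.5.
Output[0,1]: The receptive field on the input at this output position is [1.3 / -0.9 / 1.4]. Elementwise product with the kernel and sum: -0.9·-0.5 + 1.4·-0.5.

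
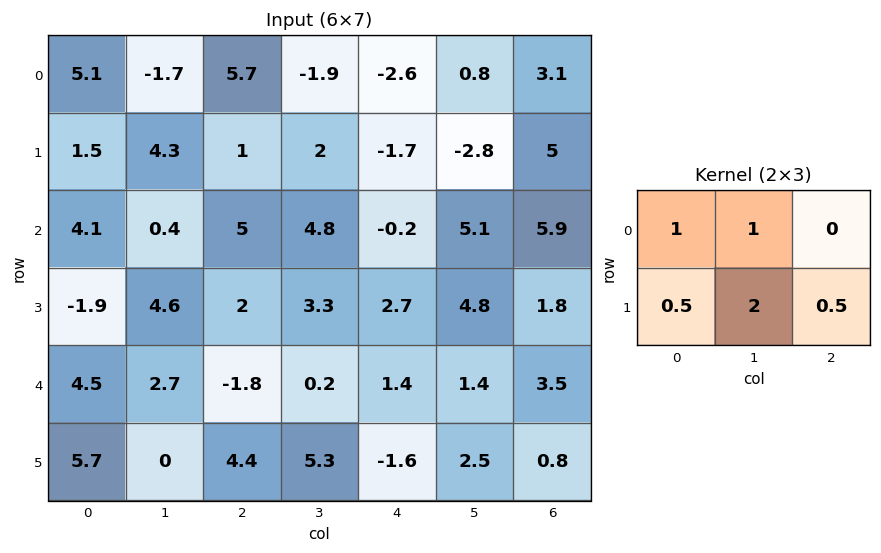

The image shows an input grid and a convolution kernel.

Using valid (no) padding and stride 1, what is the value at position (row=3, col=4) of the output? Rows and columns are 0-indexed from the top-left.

12.75

The receptive field on the input at this output position is [2.7 4.8 1.8 / 1.4 1.4 3.5]. Elementwise product with the kernel and sum: 2.7·1 + 4.8·1 + 1.4·0.5 + 1.4·2 + 3.5·0.5.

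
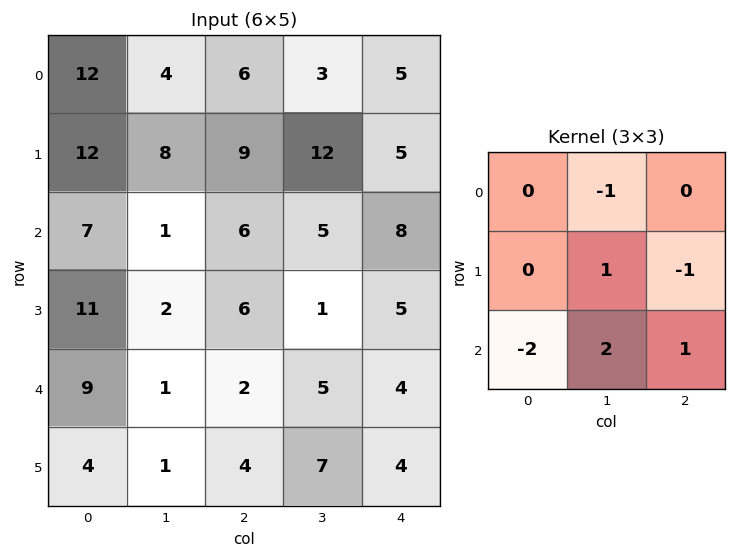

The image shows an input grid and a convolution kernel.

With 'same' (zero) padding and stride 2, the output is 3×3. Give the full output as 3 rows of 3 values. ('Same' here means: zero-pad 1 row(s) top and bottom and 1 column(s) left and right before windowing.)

Output[0,0]: The receptive field on the zero-padded input at this output position is [0 0 0 / 0 12 4 / 0 12 8]. Elementwise product with the kernel and sum: 0·-1 + 12·1 + 4·-1 + 0·-2 + 12·2 + 8·1.
Output[0,1]: The receptive field on the zero-padded input at this output position is [0 0 0 / 4 6 3 / 8 9 12]. Elementwise product with the kernel and sum: 0·-1 + 6·1 + 3·-1 + 8·-2 + 9·2 + 12·1.

40 17 -9
18 1 11
6 4 -7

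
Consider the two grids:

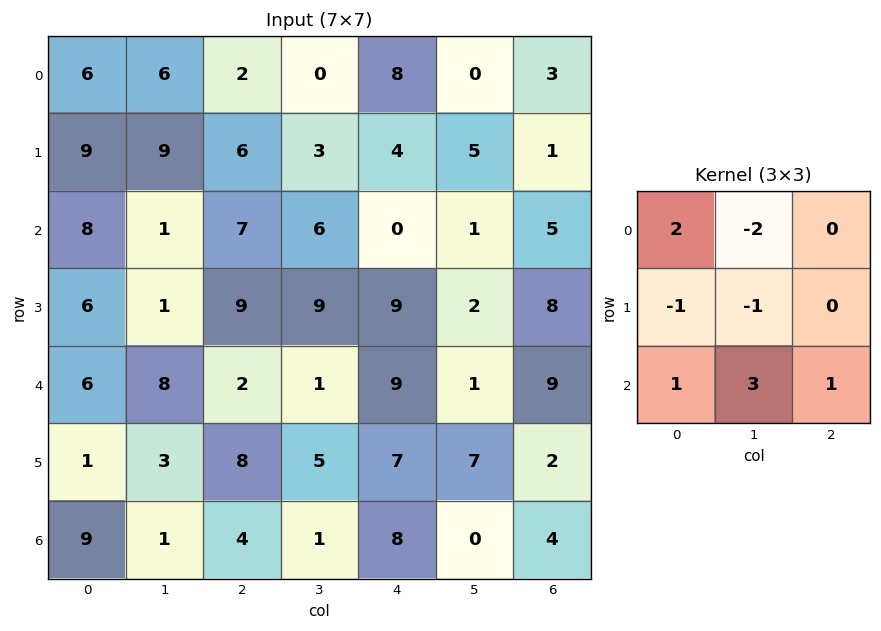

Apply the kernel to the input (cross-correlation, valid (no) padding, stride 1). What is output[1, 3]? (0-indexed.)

The receptive field on the input at this output position is [3 4 5 / 6 0 1 / 9 9 2]. Elementwise product with the kernel and sum: 3·2 + 4·-2 + 6·-1 + 0·-1 + 9·1 + 9·3 + 2·1.

30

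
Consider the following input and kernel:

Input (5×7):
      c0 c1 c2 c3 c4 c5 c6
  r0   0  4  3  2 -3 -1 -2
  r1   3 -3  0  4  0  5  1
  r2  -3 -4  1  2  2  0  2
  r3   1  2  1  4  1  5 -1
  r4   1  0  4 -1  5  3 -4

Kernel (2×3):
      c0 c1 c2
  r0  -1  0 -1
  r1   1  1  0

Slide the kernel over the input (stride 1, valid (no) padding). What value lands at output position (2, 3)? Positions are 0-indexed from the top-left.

The receptive field on the input at this output position is [2 2 0 / 4 1 5]. Elementwise product with the kernel and sum: 2·-1 + 0·-1 + 4·1 + 1·1.

3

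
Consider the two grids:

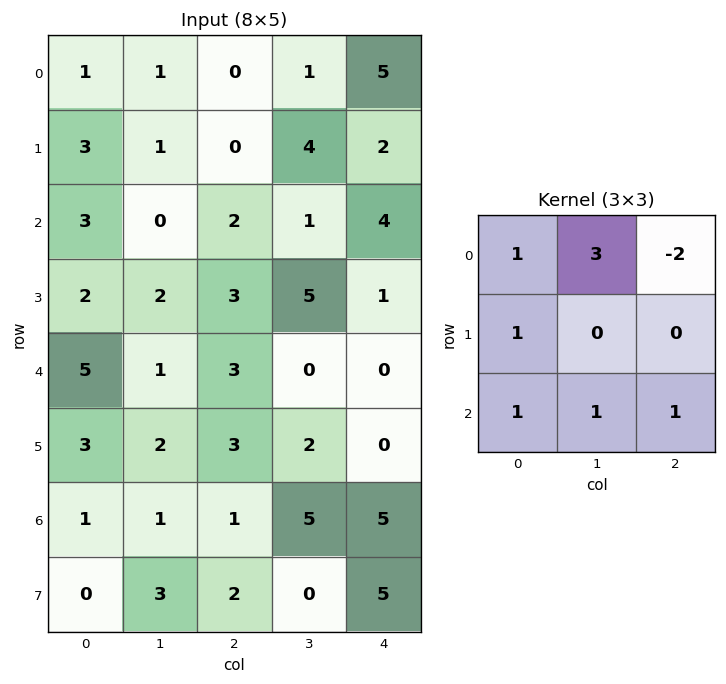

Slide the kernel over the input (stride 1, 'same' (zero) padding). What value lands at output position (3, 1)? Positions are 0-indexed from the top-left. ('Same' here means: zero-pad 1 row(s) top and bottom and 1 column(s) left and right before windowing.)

The receptive field on the zero-padded input at this output position is [3 0 2 / 2 2 3 / 5 1 3]. Elementwise product with the kernel and sum: 3·1 + 0·3 + 2·-2 + 2·1 + 5·1 + 1·1 + 3·1.

10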